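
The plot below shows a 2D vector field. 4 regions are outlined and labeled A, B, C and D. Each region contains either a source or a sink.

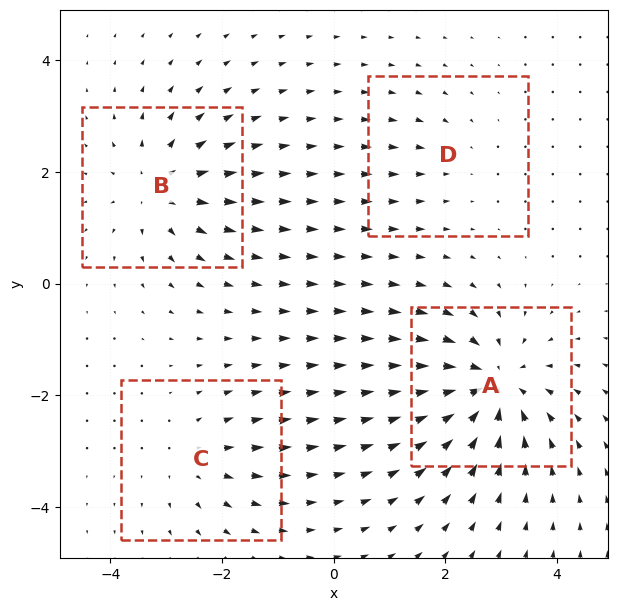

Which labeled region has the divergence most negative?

Divergence at each region's feature centre — A: about -7, B: about +5, C: about +3, D: about -2. Region A is most negative.

A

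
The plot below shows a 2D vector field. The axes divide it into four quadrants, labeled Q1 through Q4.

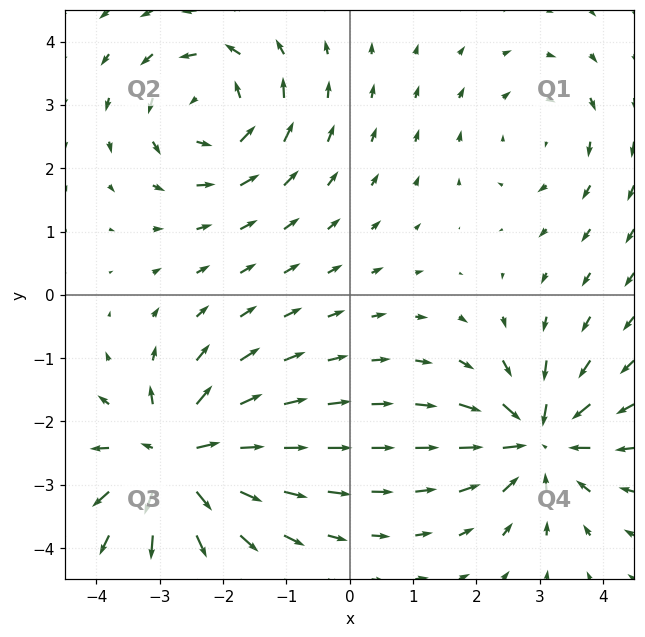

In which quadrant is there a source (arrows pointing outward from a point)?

The source sits at approximately (-2.7, -2.6), which lies in quadrant Q3. The divergence there is about +7, positive as expected for a source.

Q3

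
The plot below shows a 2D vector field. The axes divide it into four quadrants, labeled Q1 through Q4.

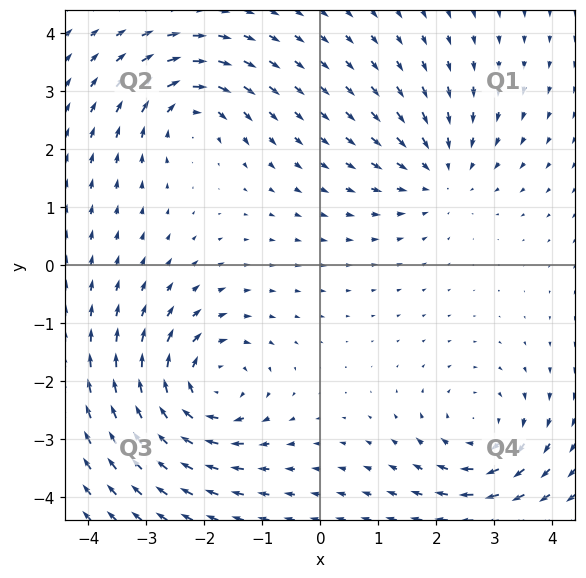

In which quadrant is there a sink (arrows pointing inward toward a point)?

The sink sits at approximately (2.1, 1.6), which lies in quadrant Q1. The divergence there is about -3, negative as expected for a sink.

Q1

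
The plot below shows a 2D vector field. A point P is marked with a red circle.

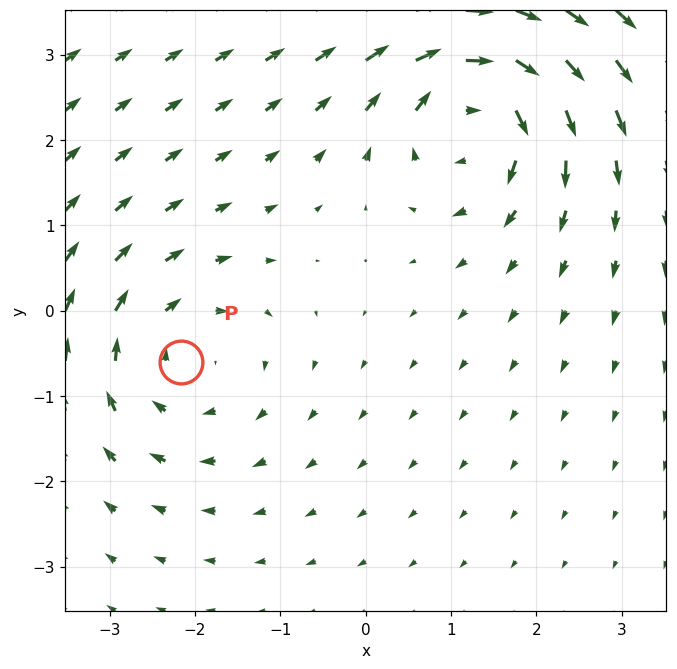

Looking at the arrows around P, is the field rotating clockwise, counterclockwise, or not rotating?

Near P at (-2.2, -0.6) the arrows circulate clockwise. The curl (z-component) there is about -3; negative curl means clockwise rotation.

clockwise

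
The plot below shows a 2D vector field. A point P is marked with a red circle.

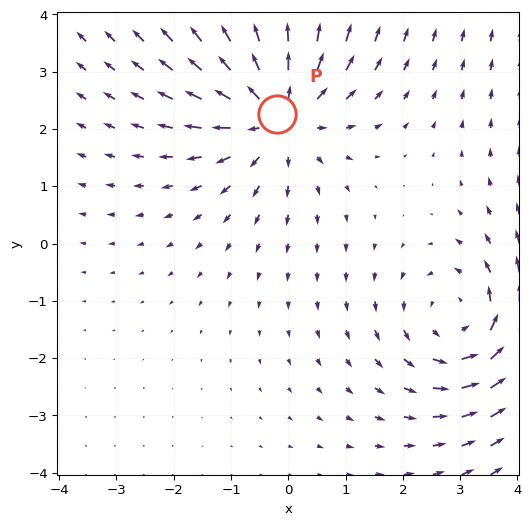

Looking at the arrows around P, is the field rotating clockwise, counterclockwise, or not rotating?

not rotating

Near P at (-0.2, 2.3) the arrows show no circulation. The curl there is ≈0.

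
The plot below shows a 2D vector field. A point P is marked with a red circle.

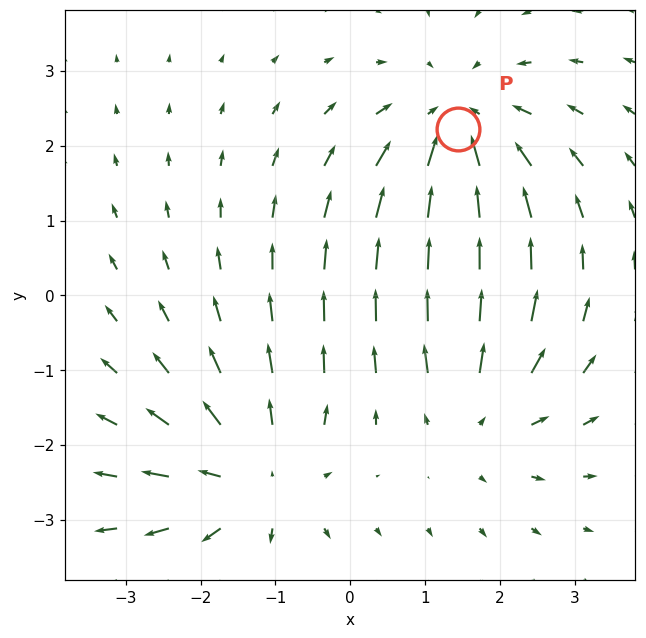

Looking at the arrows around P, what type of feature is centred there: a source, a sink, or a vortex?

At P (1.4, 2.2) the arrows converge inward. Divergence about -4, curl ≈0 — negative divergence with near-zero curl is a sink.

sink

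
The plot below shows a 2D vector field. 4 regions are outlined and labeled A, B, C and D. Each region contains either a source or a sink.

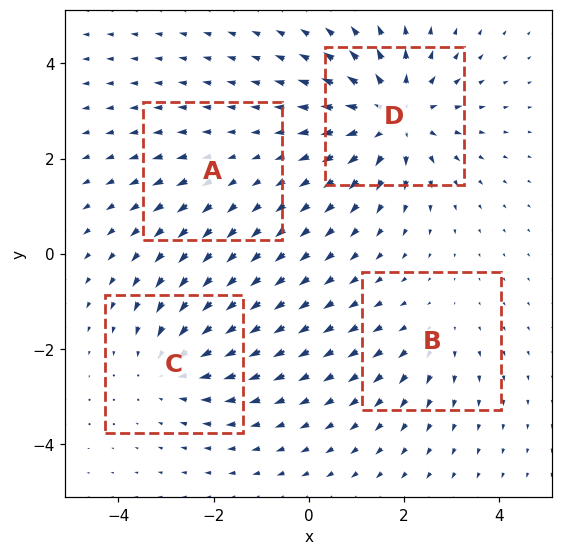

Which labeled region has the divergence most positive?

D

Divergence at each region's feature centre — A: about +2, B: about +3, C: about -4, D: about +6. Region D is most positive.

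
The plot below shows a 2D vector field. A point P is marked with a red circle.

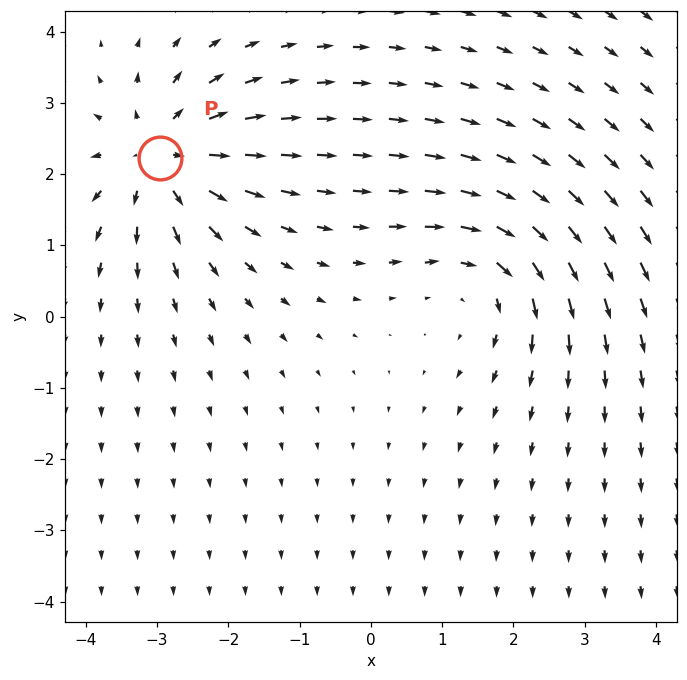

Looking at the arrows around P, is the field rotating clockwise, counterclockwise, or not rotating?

not rotating

Near P at (-3.0, 2.2) the arrows show no circulation. The curl there is ≈0.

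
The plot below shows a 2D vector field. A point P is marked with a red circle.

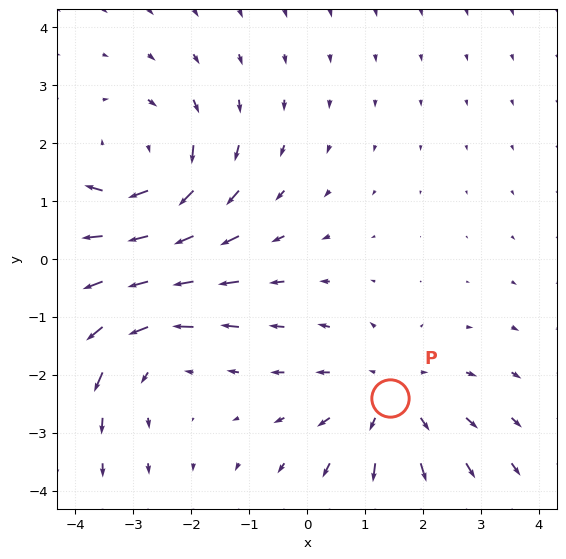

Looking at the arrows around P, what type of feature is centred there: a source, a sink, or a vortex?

At P (1.4, -2.4) the arrows spread outward. Divergence about +3, curl ≈0 — positive divergence with near-zero curl is a source.

source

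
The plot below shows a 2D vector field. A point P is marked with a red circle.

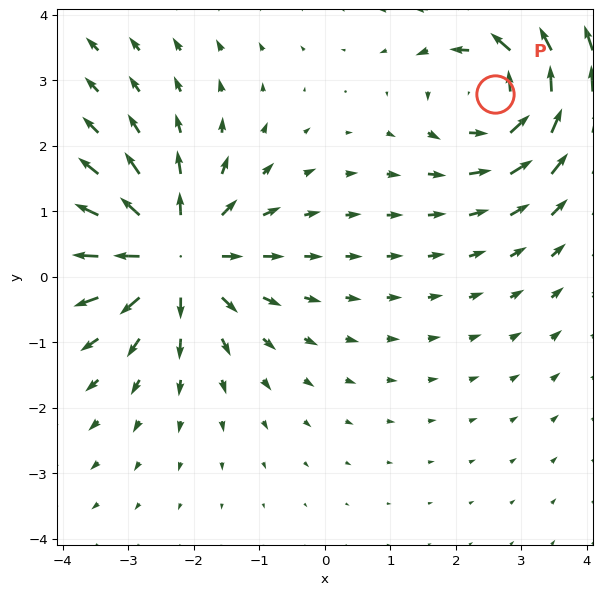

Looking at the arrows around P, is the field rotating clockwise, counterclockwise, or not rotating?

counterclockwise

Near P at (2.6, 2.8) the arrows circulate counterclockwise. The curl (z-component) there is about +5; positive curl means counterclockwise rotation.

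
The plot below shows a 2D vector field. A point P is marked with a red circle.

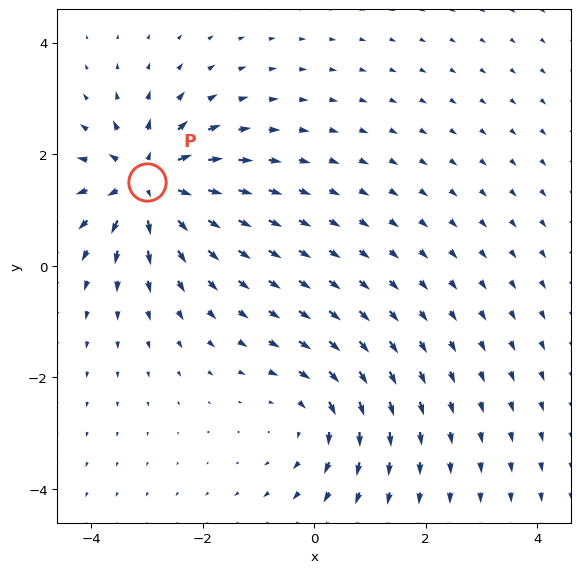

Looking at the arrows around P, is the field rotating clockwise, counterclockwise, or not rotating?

Near P at (-3.0, 1.5) the arrows show no circulation. The curl there is ≈0.

not rotating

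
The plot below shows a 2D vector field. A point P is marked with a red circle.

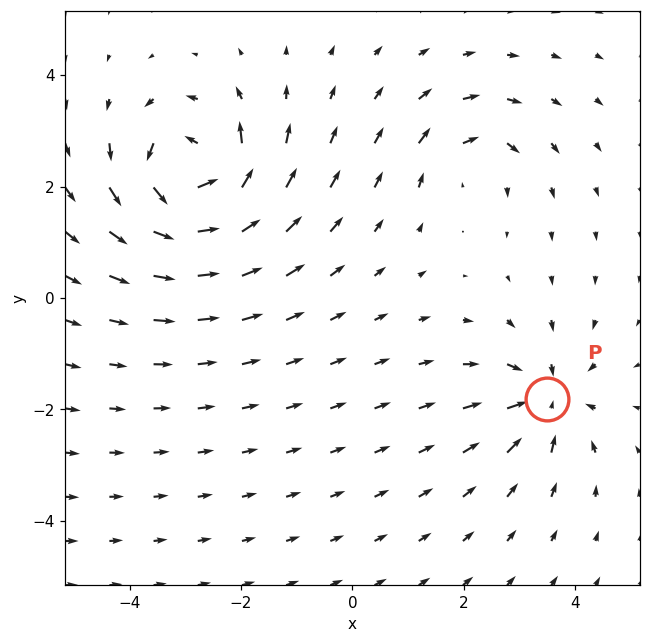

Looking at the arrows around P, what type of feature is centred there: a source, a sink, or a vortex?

sink

At P (3.5, -1.8) the arrows converge inward. Divergence about -4, curl ≈0 — negative divergence with near-zero curl is a sink.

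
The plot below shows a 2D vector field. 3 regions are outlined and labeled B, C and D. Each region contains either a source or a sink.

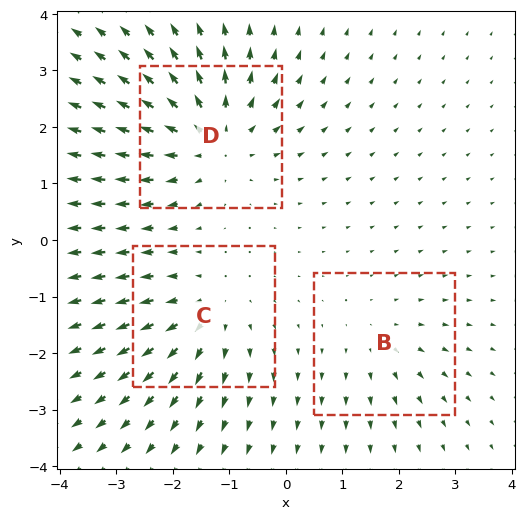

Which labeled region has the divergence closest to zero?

B

Divergence at each region's feature centre — B: about +2, C: about +3, D: about +4. Region B is closest to zero.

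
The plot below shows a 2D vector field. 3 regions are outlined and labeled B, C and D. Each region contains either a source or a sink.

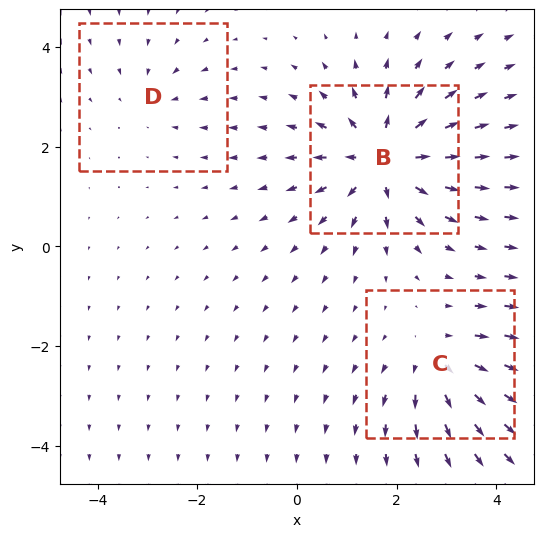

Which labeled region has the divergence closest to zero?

D

Divergence at each region's feature centre — B: about +6, C: about +3, D: about -2. Region D is closest to zero.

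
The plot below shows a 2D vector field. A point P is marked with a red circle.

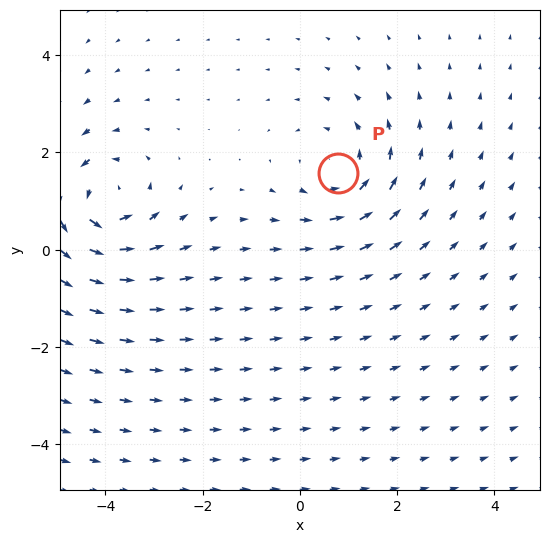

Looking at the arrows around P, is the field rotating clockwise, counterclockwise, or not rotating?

Near P at (0.8, 1.6) the arrows circulate counterclockwise. The curl (z-component) there is about +3; positive curl means counterclockwise rotation.

counterclockwise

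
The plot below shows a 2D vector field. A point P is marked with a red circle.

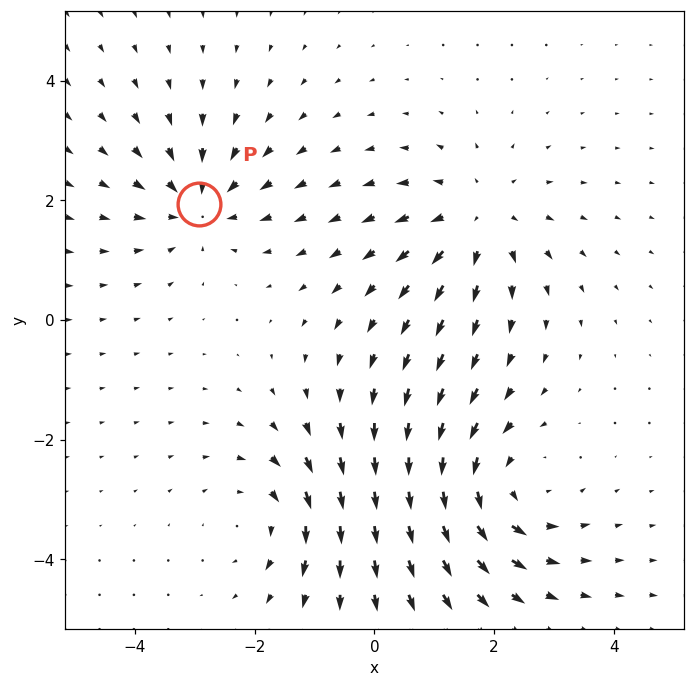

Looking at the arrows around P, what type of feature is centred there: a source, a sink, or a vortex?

At P (-2.9, 1.9) the arrows converge inward. Divergence about -3, curl ≈0 — negative divergence with near-zero curl is a sink.

sink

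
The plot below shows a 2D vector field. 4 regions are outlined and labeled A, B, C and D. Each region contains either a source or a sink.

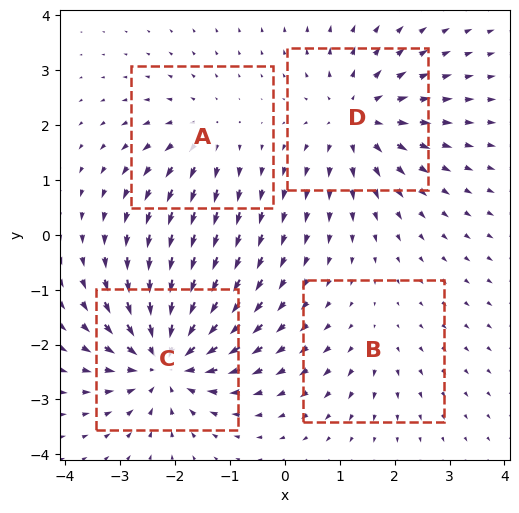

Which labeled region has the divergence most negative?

Divergence at each region's feature centre — A: about +4, B: about +2, C: about -8, D: about +5. Region C is most negative.

C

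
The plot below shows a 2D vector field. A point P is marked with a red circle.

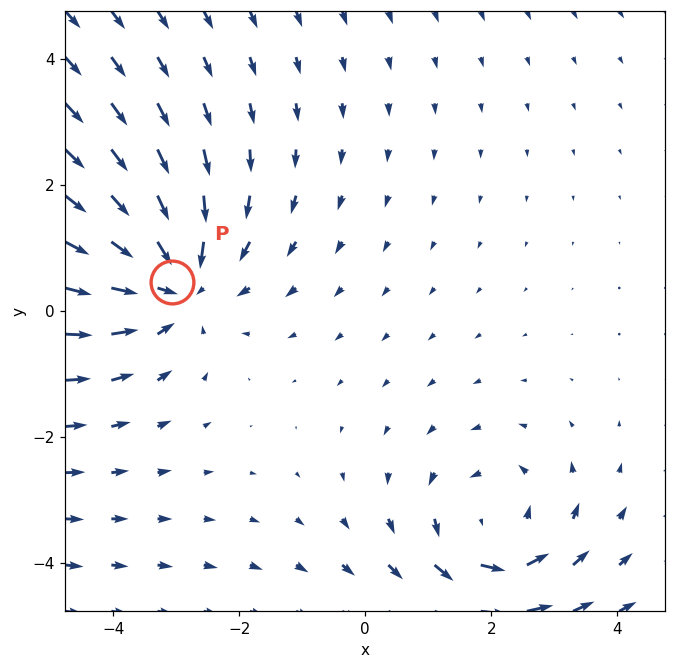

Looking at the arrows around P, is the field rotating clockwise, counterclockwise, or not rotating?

Near P at (-3.1, 0.5) the arrows show no circulation. The curl there is ≈0.

not rotating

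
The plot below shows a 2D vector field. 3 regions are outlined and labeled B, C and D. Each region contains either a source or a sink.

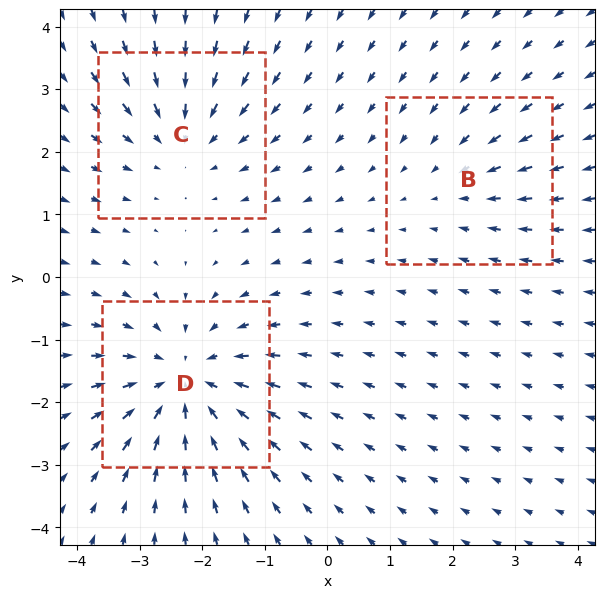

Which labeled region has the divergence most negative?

D

Divergence at each region's feature centre — B: about -2, C: about -3, D: about -4. Region D is most negative.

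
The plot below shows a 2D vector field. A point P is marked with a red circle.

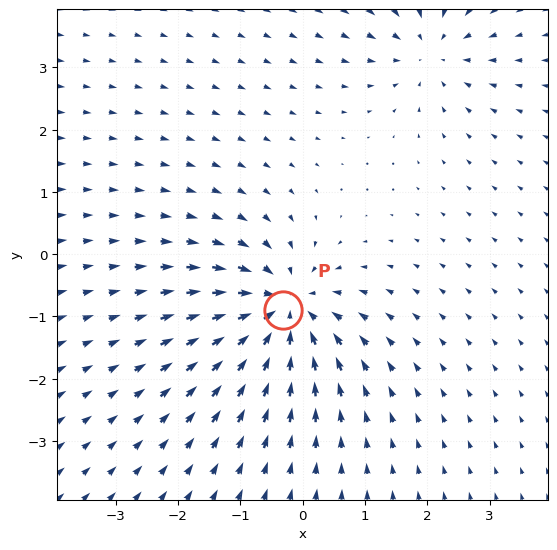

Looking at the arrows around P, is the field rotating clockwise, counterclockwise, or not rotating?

not rotating

Near P at (-0.3, -0.9) the arrows show no circulation. The curl there is ≈0.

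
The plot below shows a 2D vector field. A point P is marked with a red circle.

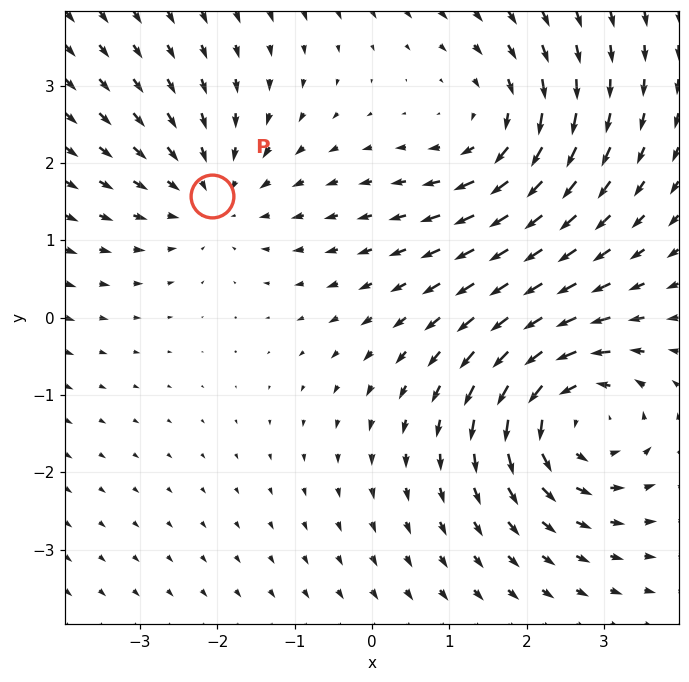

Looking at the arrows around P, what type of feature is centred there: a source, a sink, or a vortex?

sink

At P (-2.1, 1.6) the arrows converge inward. Divergence about -3, curl ≈0 — negative divergence with near-zero curl is a sink.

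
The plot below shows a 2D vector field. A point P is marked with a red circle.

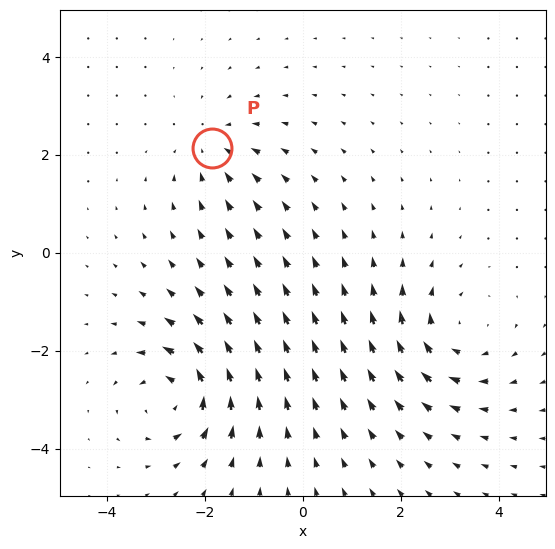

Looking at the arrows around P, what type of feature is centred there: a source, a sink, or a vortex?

At P (-1.8, 2.1) the arrows converge inward. Divergence about -3, curl ≈0 — negative divergence with near-zero curl is a sink.

sink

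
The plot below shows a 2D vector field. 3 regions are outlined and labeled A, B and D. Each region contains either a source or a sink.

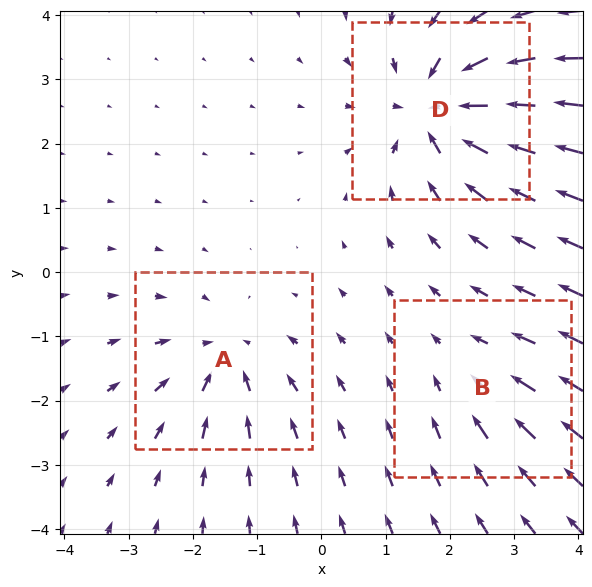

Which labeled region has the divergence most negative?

Divergence at each region's feature centre — A: about -4, B: about -2, D: about -6. Region D is most negative.

D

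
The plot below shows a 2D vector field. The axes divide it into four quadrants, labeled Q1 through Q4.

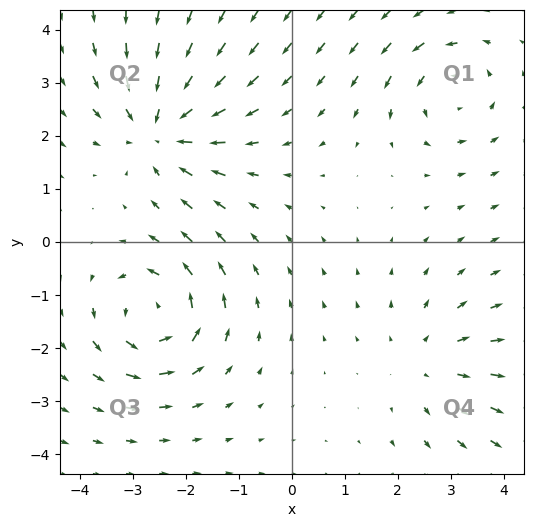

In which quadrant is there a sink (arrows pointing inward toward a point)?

The sink sits at approximately (-2.5, 2.1), which lies in quadrant Q2. The divergence there is about -4, negative as expected for a sink.

Q2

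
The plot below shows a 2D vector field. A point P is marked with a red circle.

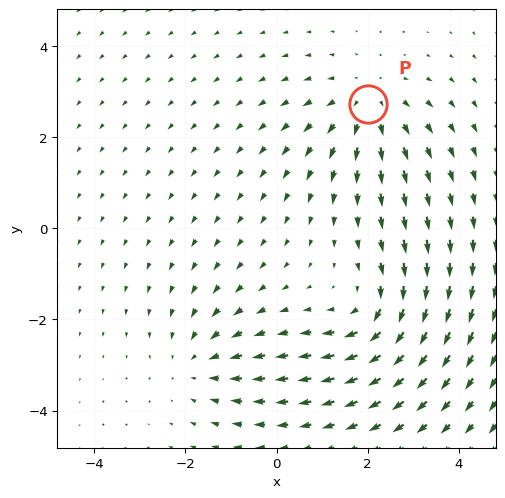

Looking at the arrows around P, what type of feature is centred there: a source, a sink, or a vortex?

source

At P (2.0, 2.7) the arrows spread outward. Divergence about +3, curl ≈0 — positive divergence with near-zero curl is a source.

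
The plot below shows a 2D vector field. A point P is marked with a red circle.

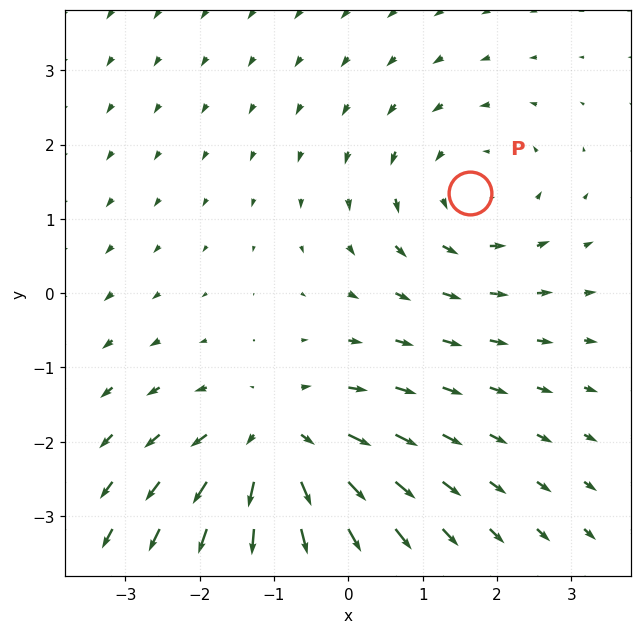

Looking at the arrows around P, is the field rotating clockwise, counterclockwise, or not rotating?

Near P at (1.6, 1.3) the arrows circulate counterclockwise. The curl (z-component) there is about +2; positive curl means counterclockwise rotation.

counterclockwise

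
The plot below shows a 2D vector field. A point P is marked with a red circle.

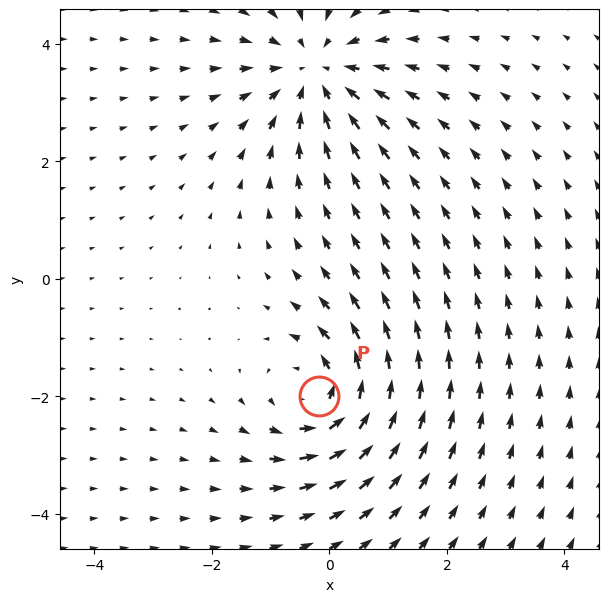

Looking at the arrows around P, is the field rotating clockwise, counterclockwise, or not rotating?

counterclockwise

Near P at (-0.2, -2.0) the arrows circulate counterclockwise. The curl (z-component) there is about +5; positive curl means counterclockwise rotation.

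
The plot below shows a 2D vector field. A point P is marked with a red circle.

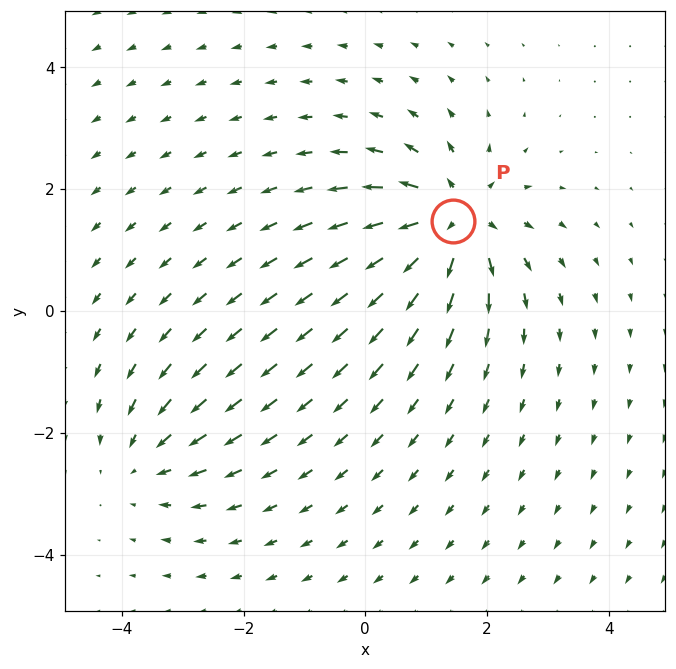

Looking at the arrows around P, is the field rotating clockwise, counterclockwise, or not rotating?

not rotating

Near P at (1.4, 1.5) the arrows show no circulation. The curl there is ≈0.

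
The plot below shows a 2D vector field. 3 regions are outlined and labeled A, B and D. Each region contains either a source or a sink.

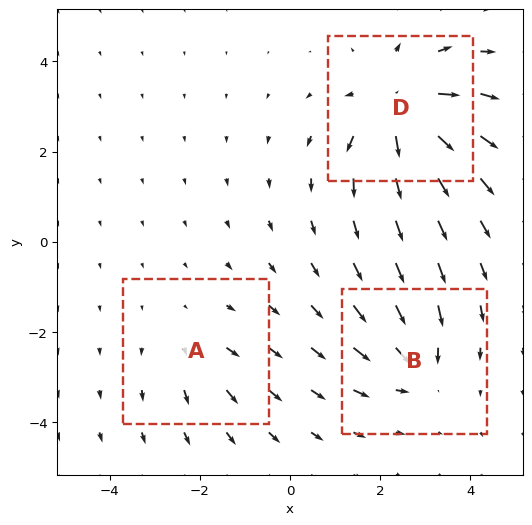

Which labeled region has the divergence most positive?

D

Divergence at each region's feature centre — A: about +2, B: about -4, D: about +6. Region D is most positive.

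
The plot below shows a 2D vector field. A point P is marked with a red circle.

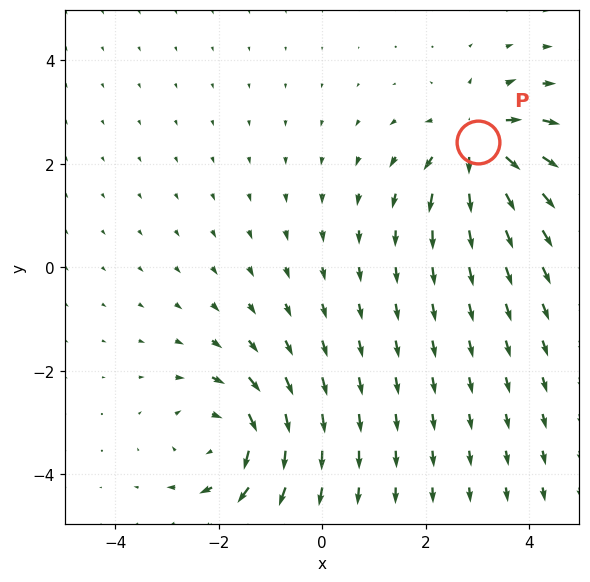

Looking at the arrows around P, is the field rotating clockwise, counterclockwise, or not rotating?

Near P at (3.0, 2.4) the arrows show no circulation. The curl there is ≈0.

not rotating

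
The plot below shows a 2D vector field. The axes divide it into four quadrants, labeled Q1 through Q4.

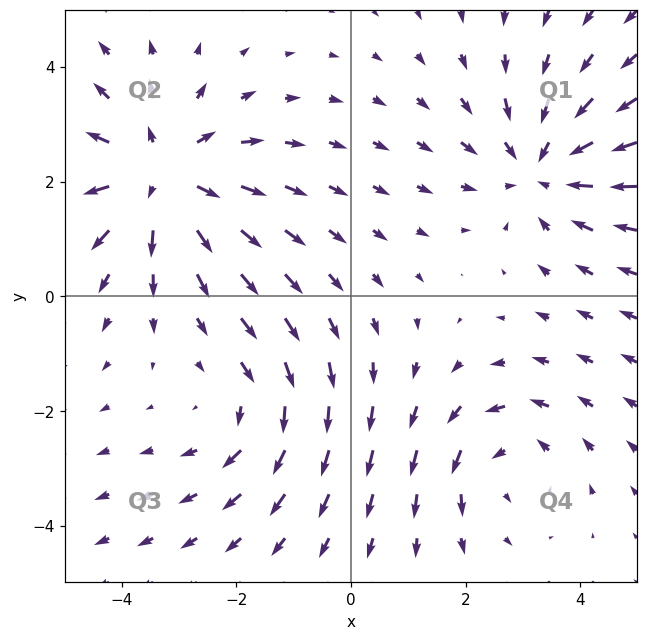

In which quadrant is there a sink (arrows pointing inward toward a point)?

The sink sits at approximately (3.3, 2.2), which lies in quadrant Q1. The divergence there is about -3, negative as expected for a sink.

Q1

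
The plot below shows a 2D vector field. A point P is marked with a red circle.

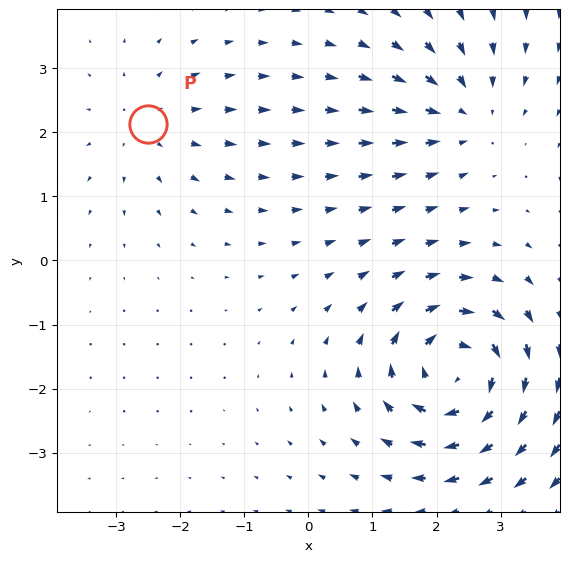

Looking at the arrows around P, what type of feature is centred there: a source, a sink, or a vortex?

At P (-2.5, 2.1) the arrows spread outward. Divergence about +2, curl ≈0 — positive divergence with near-zero curl is a source.

source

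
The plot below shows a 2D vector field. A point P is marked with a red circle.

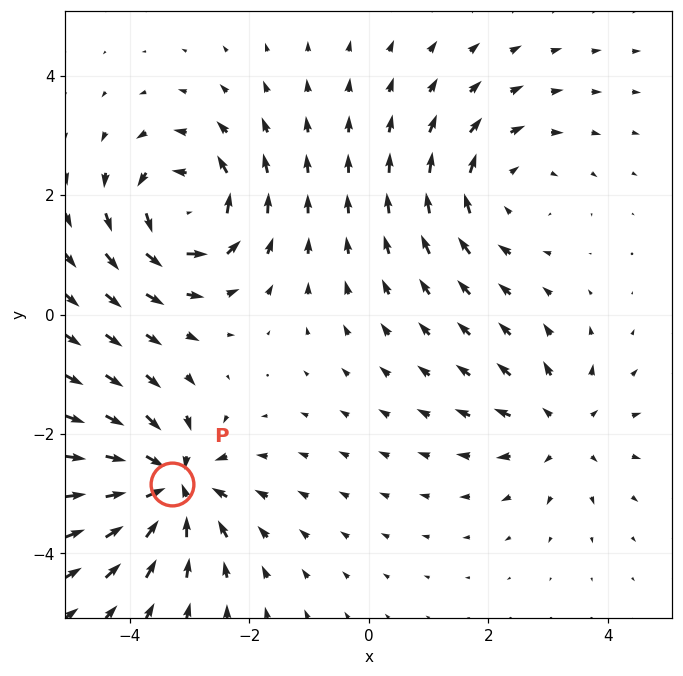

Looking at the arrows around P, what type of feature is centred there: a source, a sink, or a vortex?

sink

At P (-3.3, -2.8) the arrows converge inward. Divergence about -6, curl ≈0 — negative divergence with near-zero curl is a sink.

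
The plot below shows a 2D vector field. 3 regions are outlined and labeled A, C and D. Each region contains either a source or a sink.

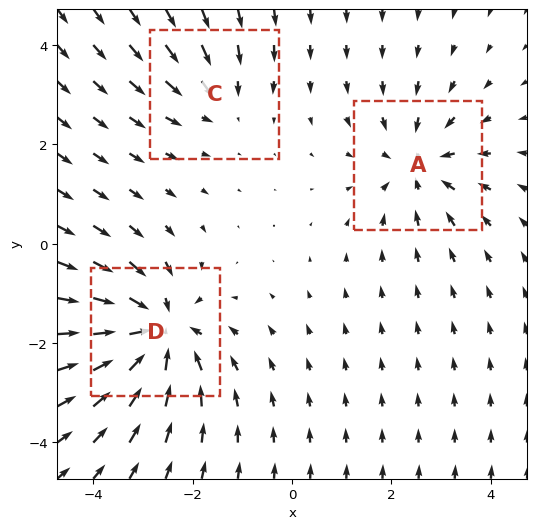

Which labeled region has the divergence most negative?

D

Divergence at each region's feature centre — A: about -3, C: about -2, D: about -5. Region D is most negative.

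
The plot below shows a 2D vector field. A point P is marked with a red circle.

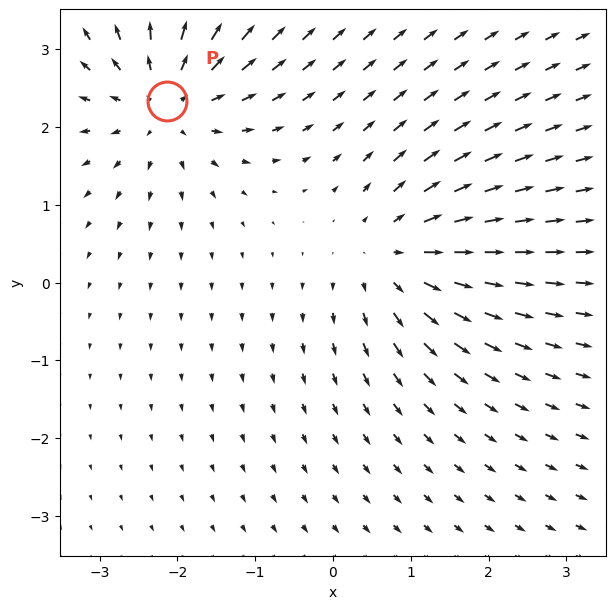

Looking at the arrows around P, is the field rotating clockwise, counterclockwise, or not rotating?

Near P at (-2.1, 2.3) the arrows show no circulation. The curl there is ≈0.

not rotating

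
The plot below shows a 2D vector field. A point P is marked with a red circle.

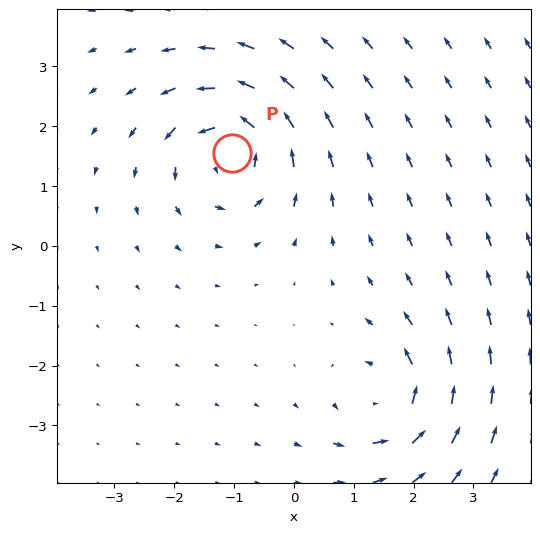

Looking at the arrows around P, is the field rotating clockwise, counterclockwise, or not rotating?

Near P at (-1.0, 1.6) the arrows circulate counterclockwise. The curl (z-component) there is about +5; positive curl means counterclockwise rotation.

counterclockwise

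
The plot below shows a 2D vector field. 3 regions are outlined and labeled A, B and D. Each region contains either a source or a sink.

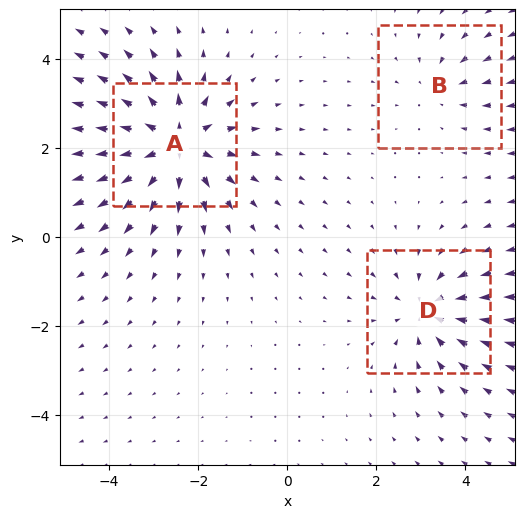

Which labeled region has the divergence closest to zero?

Divergence at each region's feature centre — A: about +5, B: about -2, D: about -3. Region B is closest to zero.

B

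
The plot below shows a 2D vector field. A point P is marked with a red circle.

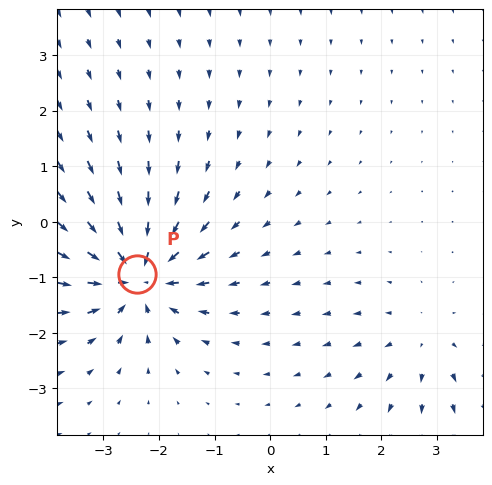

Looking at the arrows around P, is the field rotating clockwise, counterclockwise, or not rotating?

not rotating

Near P at (-2.4, -0.9) the arrows show no circulation. The curl there is ≈0.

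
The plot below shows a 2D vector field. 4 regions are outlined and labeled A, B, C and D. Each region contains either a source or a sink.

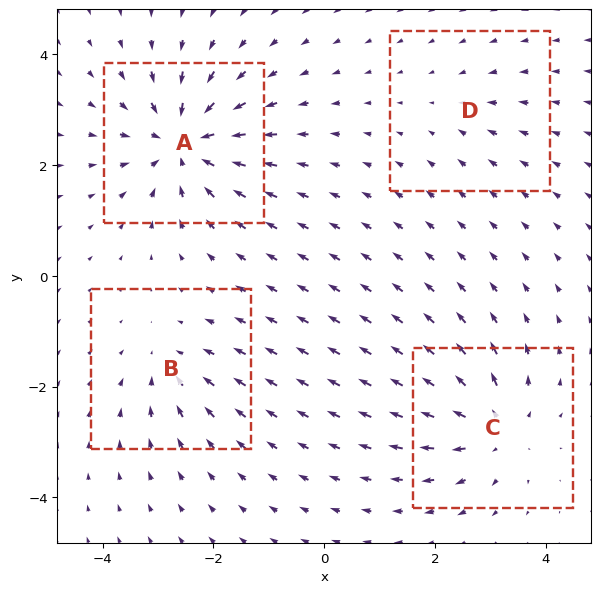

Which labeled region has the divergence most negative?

A

Divergence at each region's feature centre — A: about -8, B: about -4, C: about +6, D: about -2. Region A is most negative.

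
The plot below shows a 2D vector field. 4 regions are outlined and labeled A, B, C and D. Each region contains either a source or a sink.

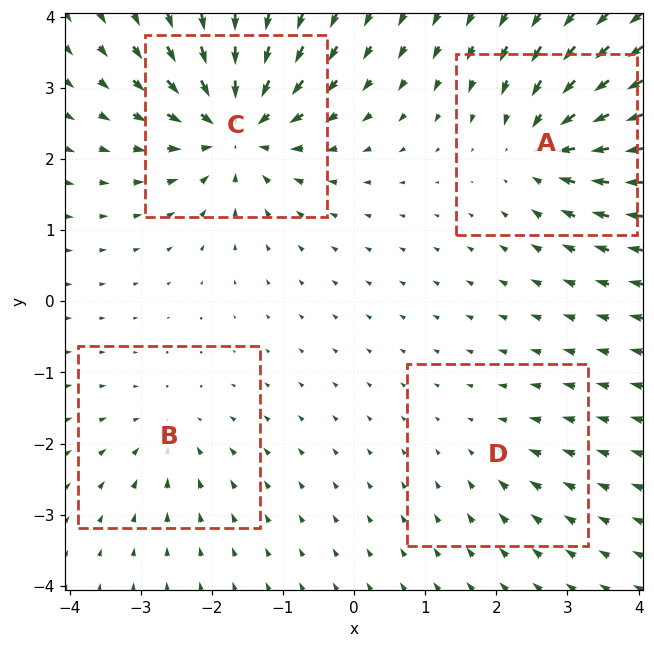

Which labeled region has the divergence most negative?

C

Divergence at each region's feature centre — A: about -6, B: about -4, C: about -9, D: about -2. Region C is most negative.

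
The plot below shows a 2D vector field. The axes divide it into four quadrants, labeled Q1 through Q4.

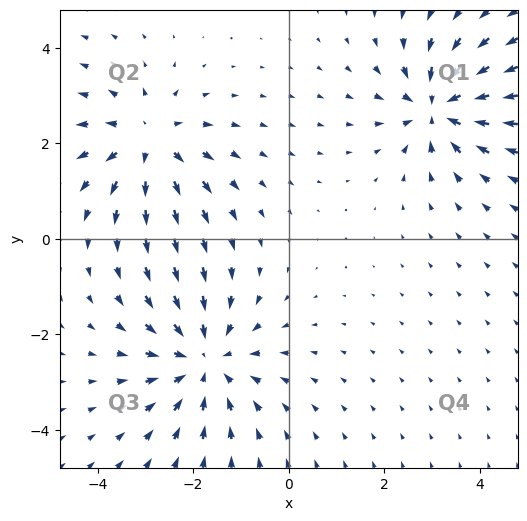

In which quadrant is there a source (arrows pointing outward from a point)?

The source sits at approximately (-2.9, 2.1), which lies in quadrant Q2. The divergence there is about +3, positive as expected for a source.

Q2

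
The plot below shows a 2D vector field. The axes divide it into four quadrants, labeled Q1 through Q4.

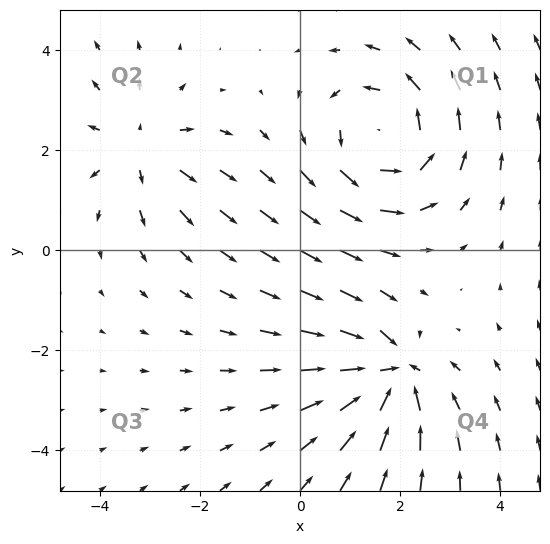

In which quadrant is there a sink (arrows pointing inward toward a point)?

The sink sits at approximately (1.8, -2.5), which lies in quadrant Q4. The divergence there is about -5, negative as expected for a sink.

Q4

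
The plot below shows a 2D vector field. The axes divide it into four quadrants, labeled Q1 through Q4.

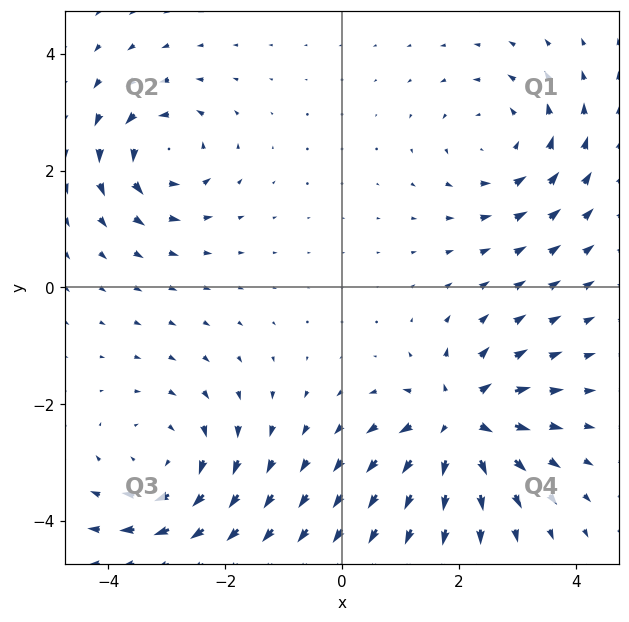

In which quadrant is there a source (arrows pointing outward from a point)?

The source sits at approximately (2.0, -2.3), which lies in quadrant Q4. The divergence there is about +6, positive as expected for a source.

Q4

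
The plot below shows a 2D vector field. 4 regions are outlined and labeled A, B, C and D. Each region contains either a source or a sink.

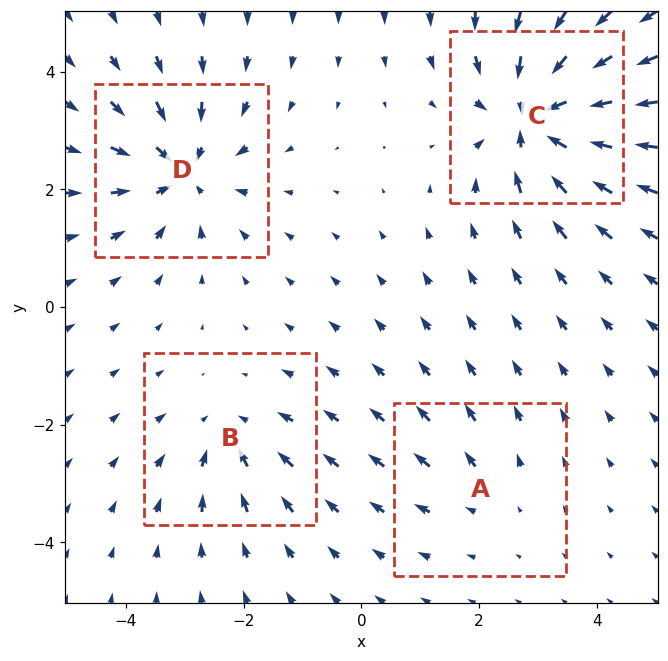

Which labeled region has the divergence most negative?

C

Divergence at each region's feature centre — A: about +2, B: about -3, C: about -7, D: about -5. Region C is most negative.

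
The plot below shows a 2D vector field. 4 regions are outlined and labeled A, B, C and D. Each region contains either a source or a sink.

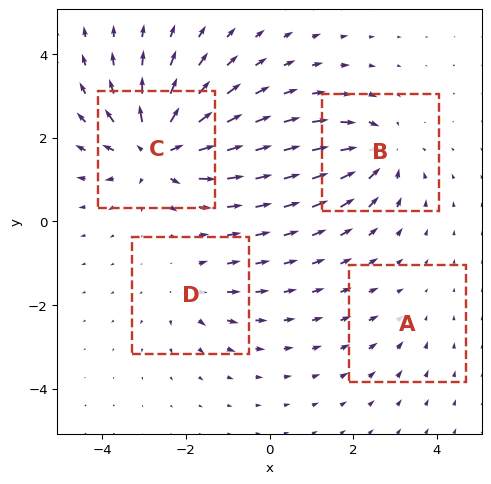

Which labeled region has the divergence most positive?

C

Divergence at each region's feature centre — A: about -2, B: about -5, C: about +7, D: about +3. Region C is most positive.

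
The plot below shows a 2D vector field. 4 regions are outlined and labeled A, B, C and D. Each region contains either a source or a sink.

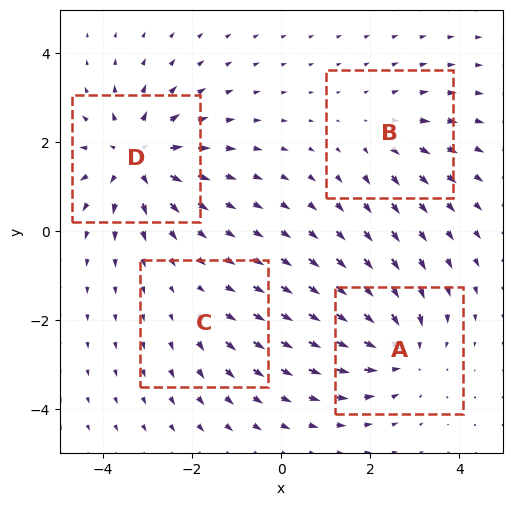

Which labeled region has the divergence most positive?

Divergence at each region's feature centre — A: about -5, B: about +3, C: about +2, D: about +6. Region D is most positive.

D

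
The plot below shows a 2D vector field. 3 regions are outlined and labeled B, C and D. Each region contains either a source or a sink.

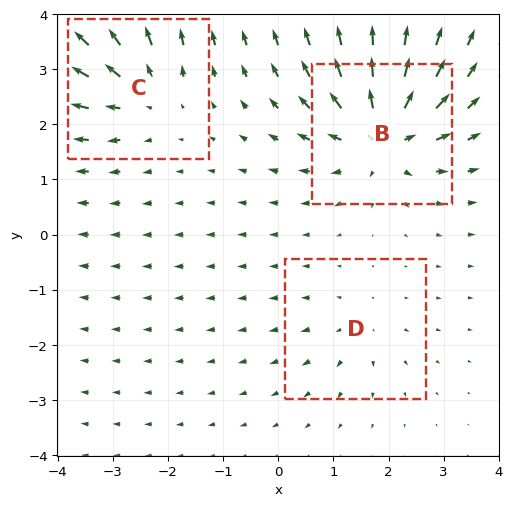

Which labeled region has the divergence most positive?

Divergence at each region's feature centre — B: about +6, C: about +4, D: about +2. Region B is most positive.

B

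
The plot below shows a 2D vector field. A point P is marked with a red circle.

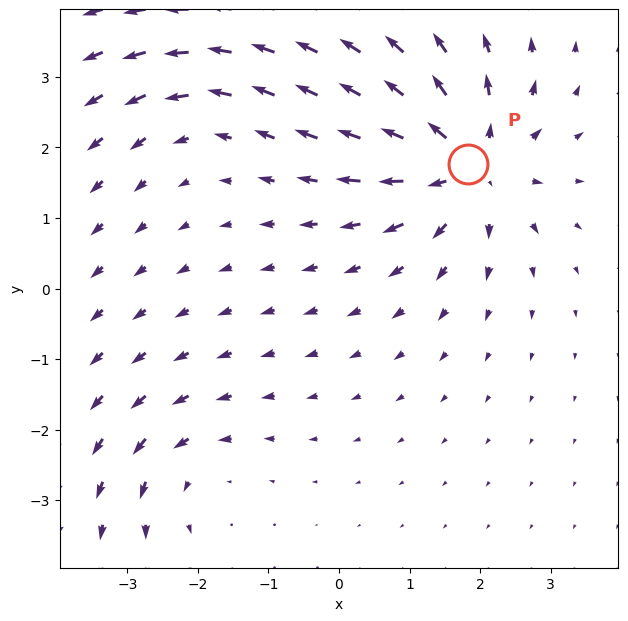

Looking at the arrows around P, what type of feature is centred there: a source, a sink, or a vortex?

source

At P (1.8, 1.8) the arrows spread outward. Divergence about +5, curl ≈0 — positive divergence with near-zero curl is a source.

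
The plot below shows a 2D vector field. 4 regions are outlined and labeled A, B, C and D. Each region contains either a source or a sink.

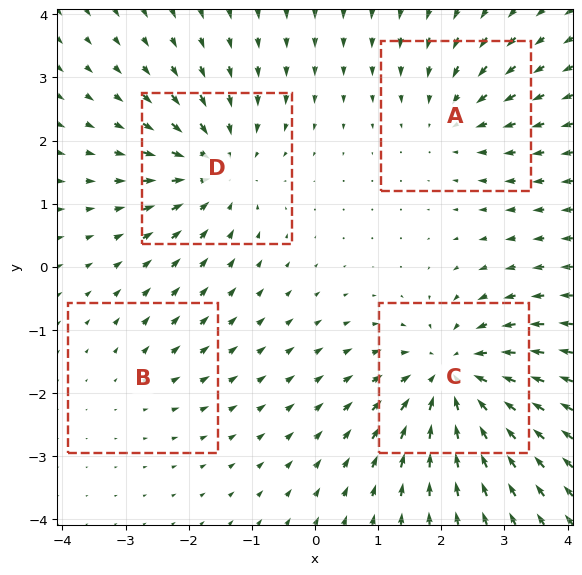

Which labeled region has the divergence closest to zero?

B

Divergence at each region's feature centre — A: about -3, B: about +2, C: about -6, D: about -5. Region B is closest to zero.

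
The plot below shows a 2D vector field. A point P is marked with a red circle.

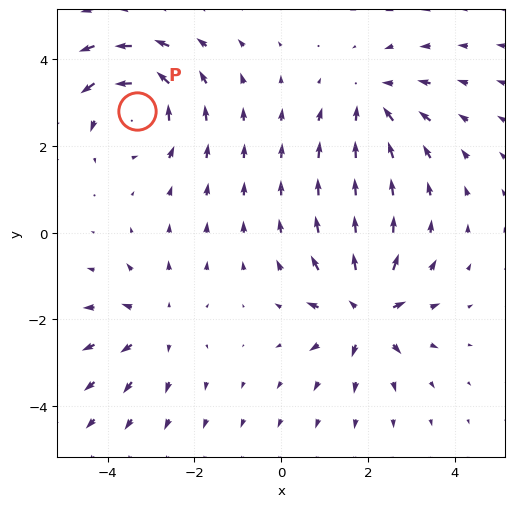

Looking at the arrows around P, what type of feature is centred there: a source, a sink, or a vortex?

vortex

At P (-3.3, 2.8) the arrows circulate counterclockwise. Divergence ≈0, curl about +5 — near-zero divergence with nonzero curl is a vortex.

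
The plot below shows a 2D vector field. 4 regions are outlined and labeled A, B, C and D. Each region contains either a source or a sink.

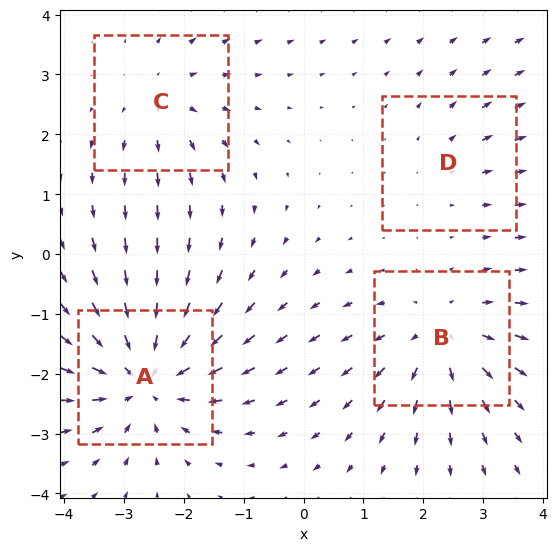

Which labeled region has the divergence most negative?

Divergence at each region's feature centre — A: about -6, B: about +4, C: about +3, D: about +2. Region A is most negative.

A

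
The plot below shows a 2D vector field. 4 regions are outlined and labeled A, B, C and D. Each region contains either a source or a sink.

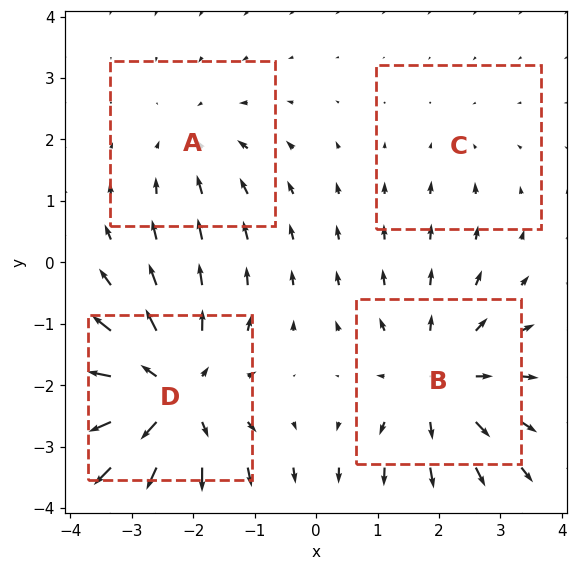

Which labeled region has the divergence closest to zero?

Divergence at each region's feature centre — A: about -3, B: about +5, C: about -2, D: about +6. Region C is closest to zero.

C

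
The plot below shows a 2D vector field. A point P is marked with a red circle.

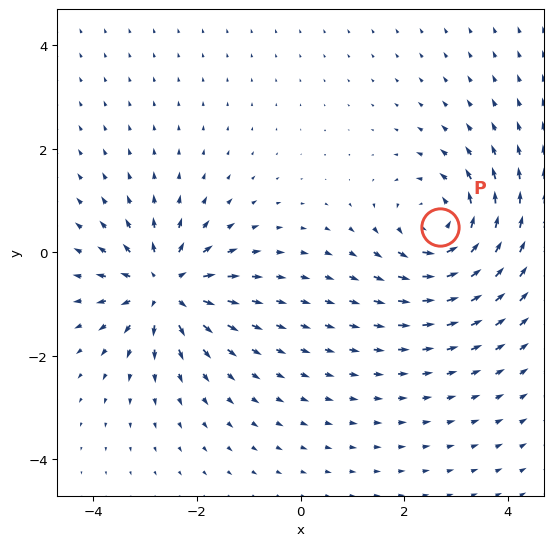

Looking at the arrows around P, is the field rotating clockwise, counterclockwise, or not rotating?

counterclockwise

Near P at (2.7, 0.5) the arrows circulate counterclockwise. The curl (z-component) there is about +4; positive curl means counterclockwise rotation.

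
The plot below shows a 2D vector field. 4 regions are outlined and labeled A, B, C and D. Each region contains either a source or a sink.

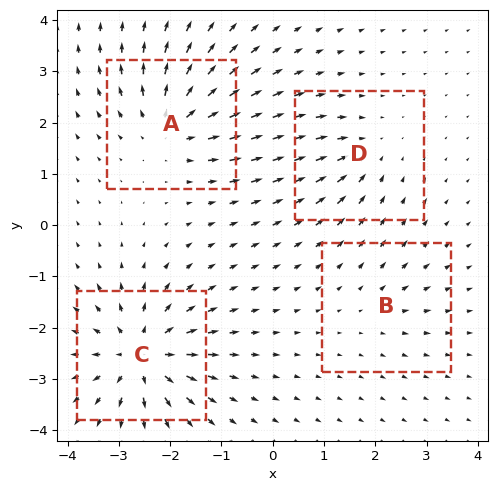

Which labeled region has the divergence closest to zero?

B

Divergence at each region's feature centre — A: about +6, B: about +2, C: about +8, D: about -4. Region B is closest to zero.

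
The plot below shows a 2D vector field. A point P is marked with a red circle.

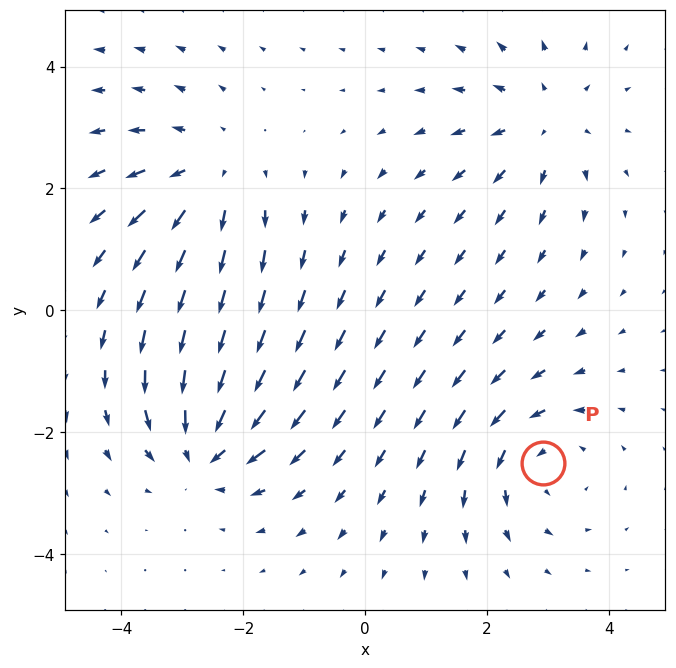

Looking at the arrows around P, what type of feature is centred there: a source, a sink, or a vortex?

vortex

At P (2.9, -2.5) the arrows circulate counterclockwise. Divergence ≈0, curl about +4 — near-zero divergence with nonzero curl is a vortex.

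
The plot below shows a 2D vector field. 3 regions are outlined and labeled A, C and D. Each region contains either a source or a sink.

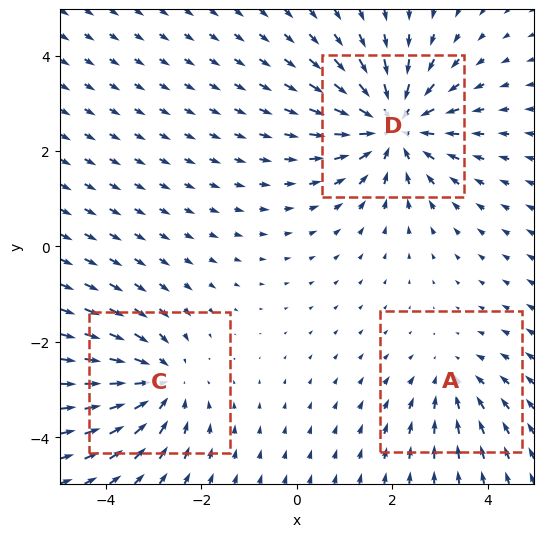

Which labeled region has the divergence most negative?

Divergence at each region's feature centre — A: about -2, C: about -3, D: about -4. Region D is most negative.

D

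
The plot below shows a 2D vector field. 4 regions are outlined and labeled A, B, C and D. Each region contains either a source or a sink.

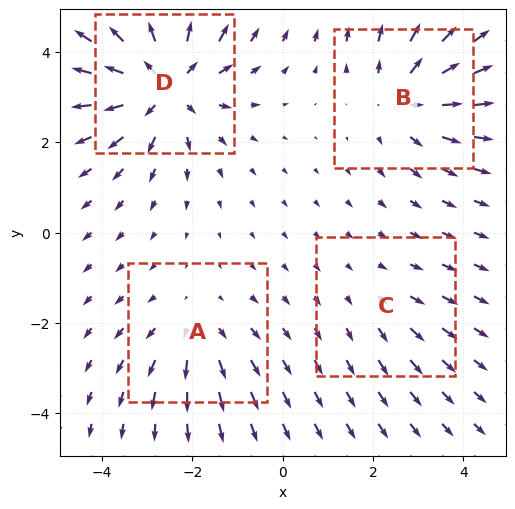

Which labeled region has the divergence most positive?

Divergence at each region's feature centre — A: about +3, B: about +4, C: about +2, D: about +7. Region D is most positive.

D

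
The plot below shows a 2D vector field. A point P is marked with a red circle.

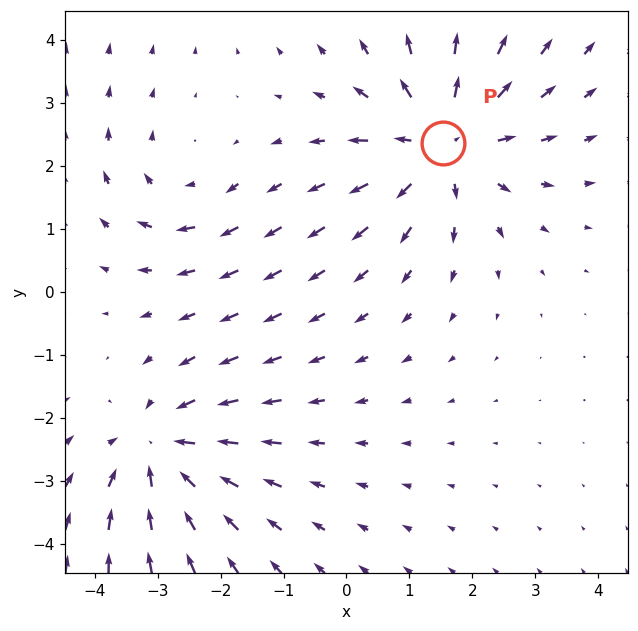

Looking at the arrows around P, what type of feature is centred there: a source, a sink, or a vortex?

At P (1.5, 2.4) the arrows spread outward. Divergence about +5, curl ≈0 — positive divergence with near-zero curl is a source.

source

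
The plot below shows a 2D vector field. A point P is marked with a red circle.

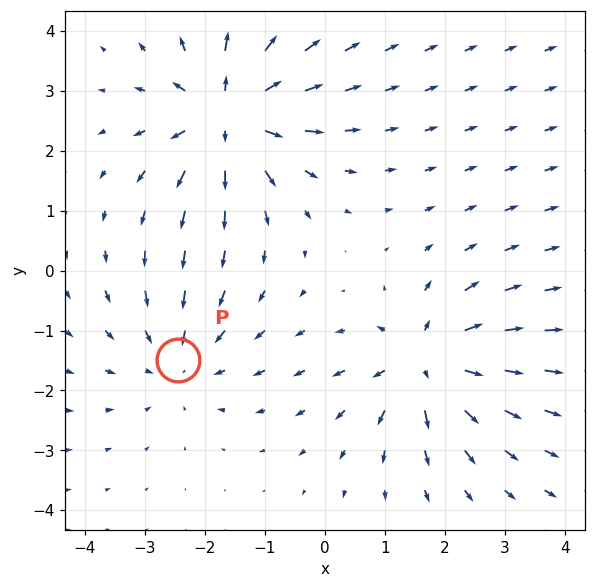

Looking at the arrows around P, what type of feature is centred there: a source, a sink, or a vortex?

At P (-2.5, -1.5) the arrows converge inward. Divergence about -2, curl ≈0 — negative divergence with near-zero curl is a sink.

sink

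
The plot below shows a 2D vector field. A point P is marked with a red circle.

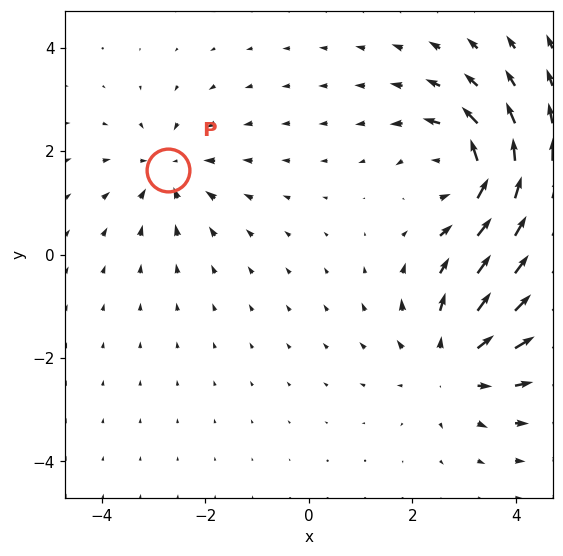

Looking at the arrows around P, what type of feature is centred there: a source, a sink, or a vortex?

At P (-2.7, 1.6) the arrows converge inward. Divergence about -4, curl ≈0 — negative divergence with near-zero curl is a sink.

sink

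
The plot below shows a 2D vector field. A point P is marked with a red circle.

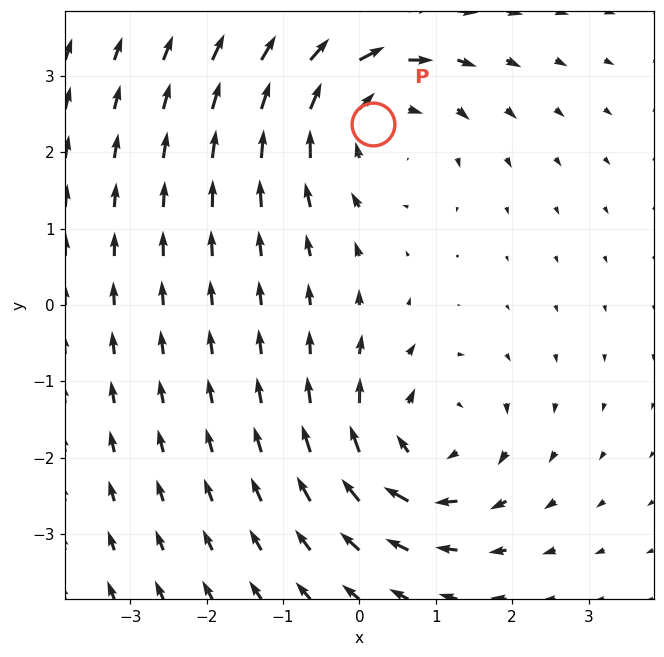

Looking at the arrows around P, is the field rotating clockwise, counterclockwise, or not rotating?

Near P at (0.2, 2.4) the arrows circulate clockwise. The curl (z-component) there is about -4; negative curl means clockwise rotation.

clockwise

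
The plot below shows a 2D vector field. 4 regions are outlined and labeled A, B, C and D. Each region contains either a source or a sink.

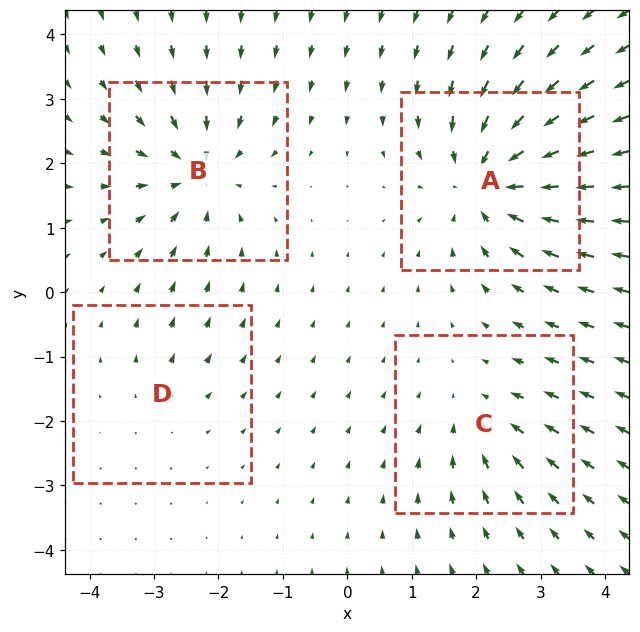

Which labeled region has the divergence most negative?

Divergence at each region's feature centre — A: about -7, B: about -5, C: about -3, D: about +2. Region A is most negative.

A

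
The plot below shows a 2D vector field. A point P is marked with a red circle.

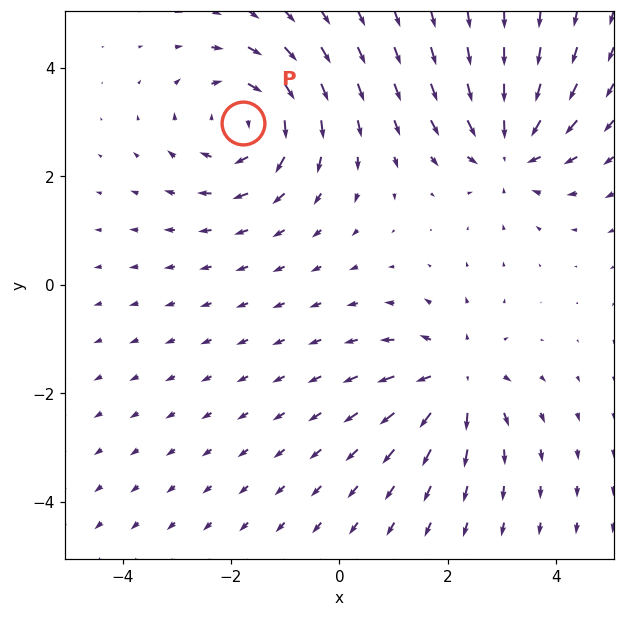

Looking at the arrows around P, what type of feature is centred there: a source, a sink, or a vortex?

At P (-1.8, 3.0) the arrows circulate clockwise. Divergence ≈0, curl about -4 — near-zero divergence with nonzero curl is a vortex.

vortex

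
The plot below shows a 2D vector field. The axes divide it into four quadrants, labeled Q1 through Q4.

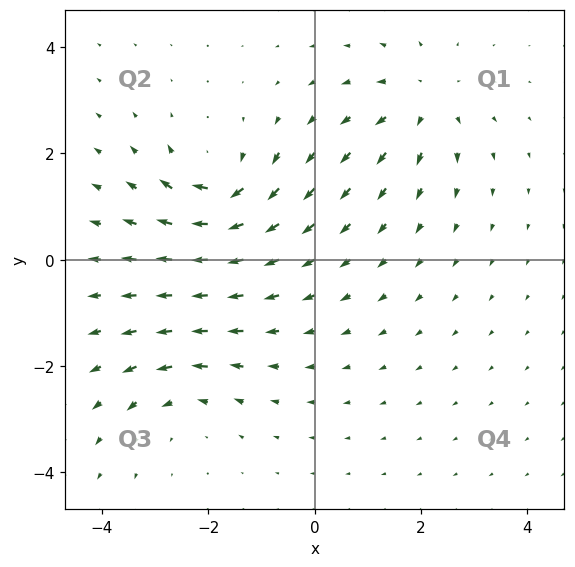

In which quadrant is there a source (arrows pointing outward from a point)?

Q1

The source sits at approximately (2.1, 3.0), which lies in quadrant Q1. The divergence there is about +4, positive as expected for a source.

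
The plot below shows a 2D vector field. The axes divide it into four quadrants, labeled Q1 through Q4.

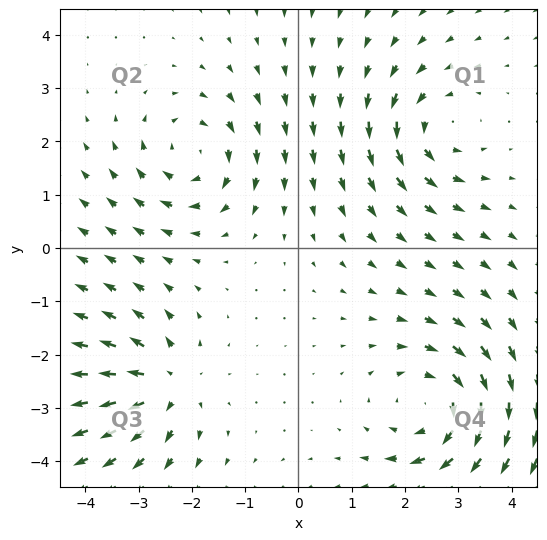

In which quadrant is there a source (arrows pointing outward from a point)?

Q3

The source sits at approximately (-2.5, -2.6), which lies in quadrant Q3. The divergence there is about +5, positive as expected for a source.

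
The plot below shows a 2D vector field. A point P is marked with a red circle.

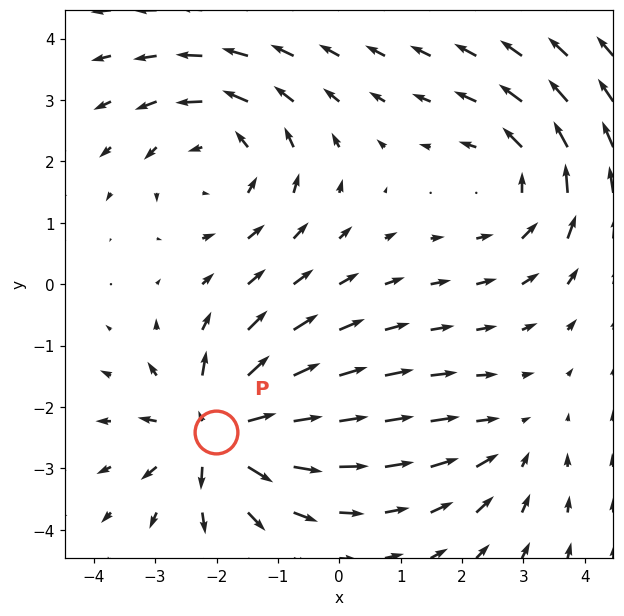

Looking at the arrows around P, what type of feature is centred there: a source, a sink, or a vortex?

source

At P (-2.0, -2.4) the arrows spread outward. Divergence about +7, curl ≈0 — positive divergence with near-zero curl is a source.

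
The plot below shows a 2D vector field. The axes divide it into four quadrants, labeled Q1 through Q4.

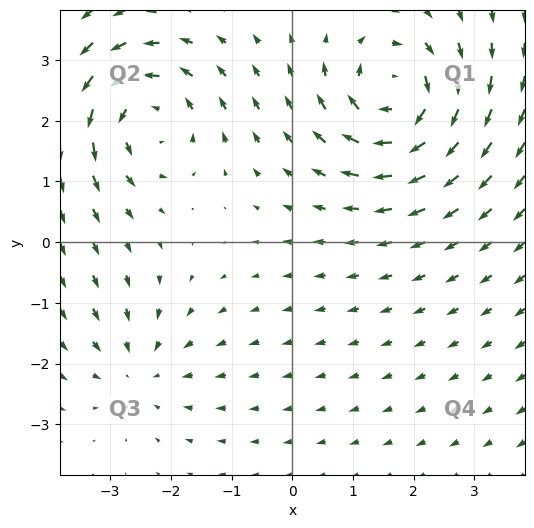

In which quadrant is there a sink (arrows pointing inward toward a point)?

Q3

The sink sits at approximately (-2.5, -2.1), which lies in quadrant Q3. The divergence there is about -3, negative as expected for a sink.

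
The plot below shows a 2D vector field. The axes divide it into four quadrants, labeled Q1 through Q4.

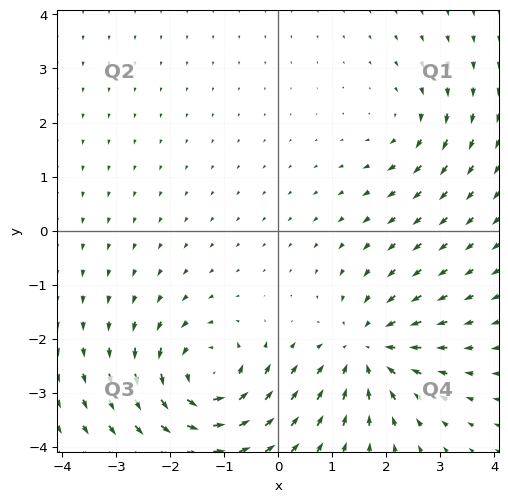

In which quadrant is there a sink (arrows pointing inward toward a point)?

Q4

The sink sits at approximately (1.6, -2.2), which lies in quadrant Q4. The divergence there is about -4, negative as expected for a sink.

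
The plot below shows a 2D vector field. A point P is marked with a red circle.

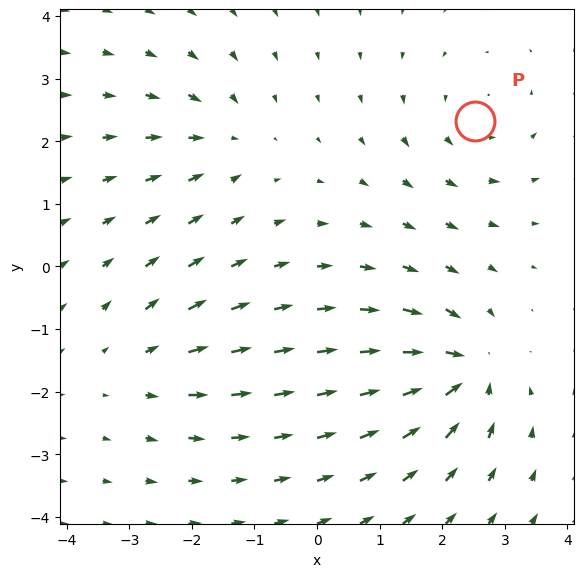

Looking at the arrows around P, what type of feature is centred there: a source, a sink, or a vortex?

At P (2.5, 2.3) the arrows circulate counterclockwise. Divergence ≈0, curl about +2 — near-zero divergence with nonzero curl is a vortex.

vortex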